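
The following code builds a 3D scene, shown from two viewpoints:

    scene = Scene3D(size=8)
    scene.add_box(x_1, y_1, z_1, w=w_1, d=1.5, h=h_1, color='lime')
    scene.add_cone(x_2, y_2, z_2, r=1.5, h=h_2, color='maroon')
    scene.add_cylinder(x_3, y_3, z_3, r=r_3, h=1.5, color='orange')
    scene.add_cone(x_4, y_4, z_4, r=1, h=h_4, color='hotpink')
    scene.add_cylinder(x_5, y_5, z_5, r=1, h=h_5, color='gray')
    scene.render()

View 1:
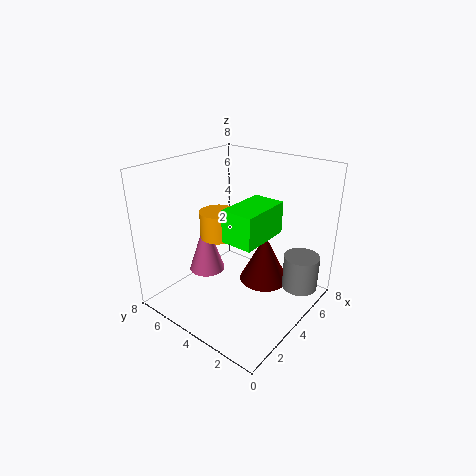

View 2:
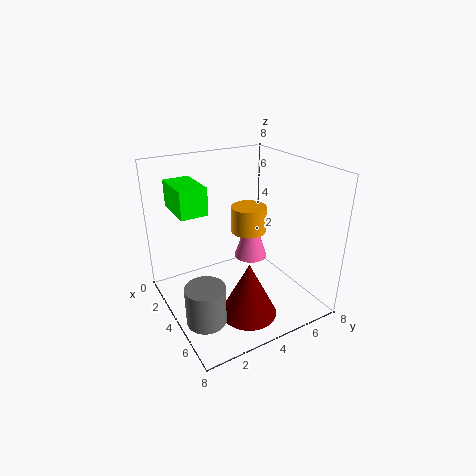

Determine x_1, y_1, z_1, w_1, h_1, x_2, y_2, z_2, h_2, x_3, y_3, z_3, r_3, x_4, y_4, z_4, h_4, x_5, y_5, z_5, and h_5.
x_1 = 1, y_1 = 1, z_1 = 5.5, w_1 = 2.5, h_1 = 1.5, x_2 = 6, y_2 = 3.5, z_2 = 0.5, h_2 = 3, x_3 = 3.5, y_3 = 5, z_3 = 4, r_3 = 1, x_4 = 3, y_4 = 5.5, z_4 = 2, h_4 = 3, x_5 = 6, y_5 = 1, z_5 = 1, h_5 = 2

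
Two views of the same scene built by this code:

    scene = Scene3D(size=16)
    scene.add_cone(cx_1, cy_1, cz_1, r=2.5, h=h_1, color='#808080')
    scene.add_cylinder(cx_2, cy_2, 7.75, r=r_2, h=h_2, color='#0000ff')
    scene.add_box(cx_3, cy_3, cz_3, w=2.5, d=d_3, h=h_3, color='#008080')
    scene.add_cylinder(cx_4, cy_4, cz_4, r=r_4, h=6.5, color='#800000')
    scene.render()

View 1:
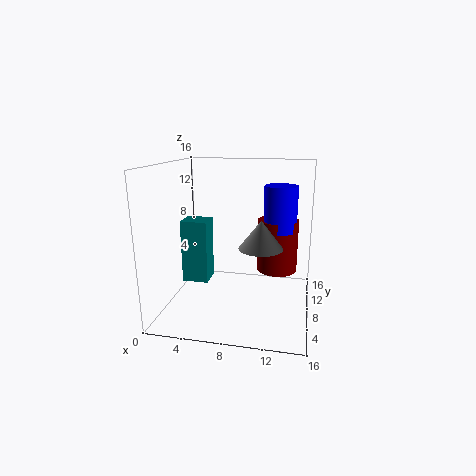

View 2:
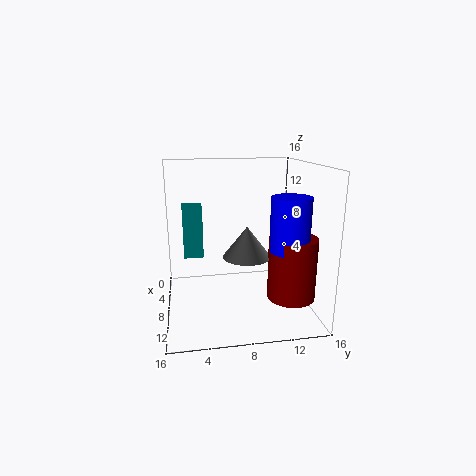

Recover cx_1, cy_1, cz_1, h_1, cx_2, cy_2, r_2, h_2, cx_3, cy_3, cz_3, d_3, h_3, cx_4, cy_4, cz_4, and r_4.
cx_1 = 10.5, cy_1 = 8.5, cz_1 = 6.75, h_1 = 3.25, cx_2 = 12.25, cy_2 = 12.5, r_2 = 2, h_2 = 5.5, cx_3 = 3.75, cy_3 = 2, cz_3 = 5.25, d_3 = 2.25, h_3 = 6, cx_4 = 12, cy_4 = 13, cz_4 = 2.5, r_4 = 2.5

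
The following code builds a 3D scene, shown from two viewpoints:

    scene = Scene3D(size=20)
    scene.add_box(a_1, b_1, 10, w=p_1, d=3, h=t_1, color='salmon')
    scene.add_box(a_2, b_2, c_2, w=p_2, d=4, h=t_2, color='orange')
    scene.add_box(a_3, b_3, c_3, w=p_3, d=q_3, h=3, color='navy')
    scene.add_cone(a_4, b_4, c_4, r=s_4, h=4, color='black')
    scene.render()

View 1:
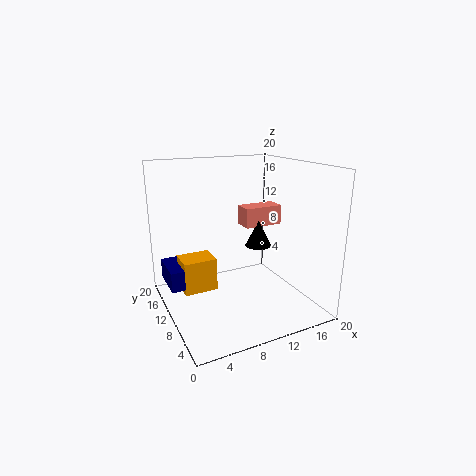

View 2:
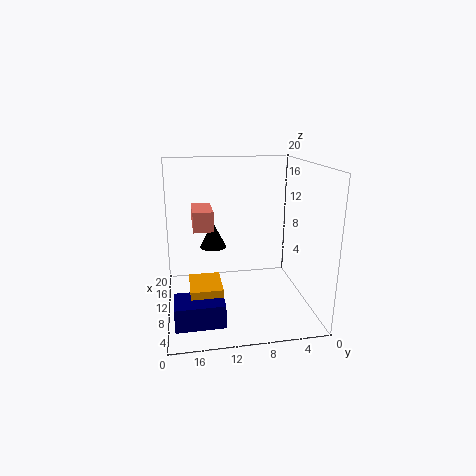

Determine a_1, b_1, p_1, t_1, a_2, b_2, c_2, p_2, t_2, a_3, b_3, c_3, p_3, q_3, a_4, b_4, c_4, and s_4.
a_1 = 13
b_1 = 13
p_1 = 6
t_1 = 3
a_2 = 3
b_2 = 13
c_2 = 1
p_2 = 5
t_2 = 5
a_3 = 1
b_3 = 13
c_3 = 2
p_3 = 4
q_3 = 6
a_4 = 15
b_4 = 13
c_4 = 7
s_4 = 2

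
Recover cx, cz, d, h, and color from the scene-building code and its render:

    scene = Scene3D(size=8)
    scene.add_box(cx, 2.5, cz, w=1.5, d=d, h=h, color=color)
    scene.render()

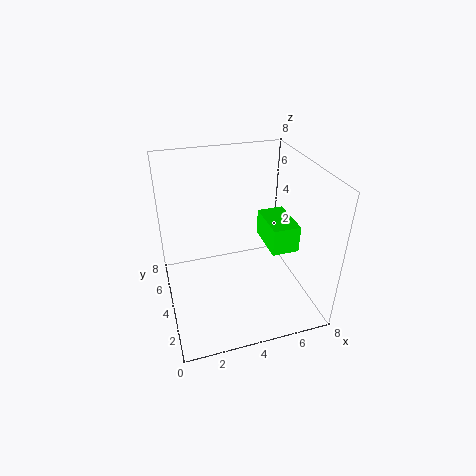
cx = 5.5, cz = 3.5, d = 2.5, h = 1.5, color = 'lime'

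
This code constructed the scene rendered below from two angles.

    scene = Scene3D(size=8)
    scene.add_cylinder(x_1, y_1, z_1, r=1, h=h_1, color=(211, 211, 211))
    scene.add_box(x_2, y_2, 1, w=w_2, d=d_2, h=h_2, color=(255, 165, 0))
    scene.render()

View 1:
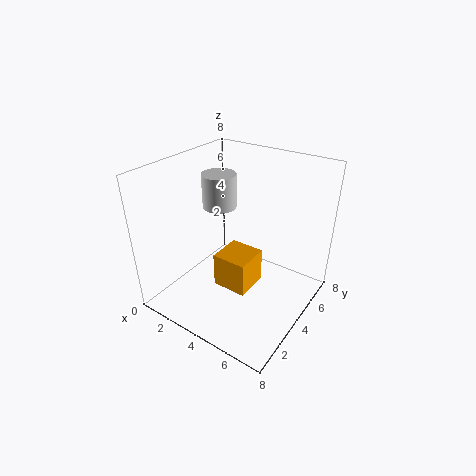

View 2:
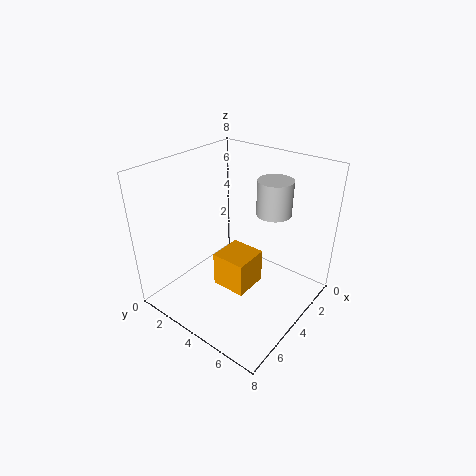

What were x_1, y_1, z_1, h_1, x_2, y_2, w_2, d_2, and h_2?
x_1 = 2; y_1 = 5; z_1 = 5; h_1 = 2; x_2 = 3; y_2 = 3; w_2 = 2; d_2 = 2; h_2 = 2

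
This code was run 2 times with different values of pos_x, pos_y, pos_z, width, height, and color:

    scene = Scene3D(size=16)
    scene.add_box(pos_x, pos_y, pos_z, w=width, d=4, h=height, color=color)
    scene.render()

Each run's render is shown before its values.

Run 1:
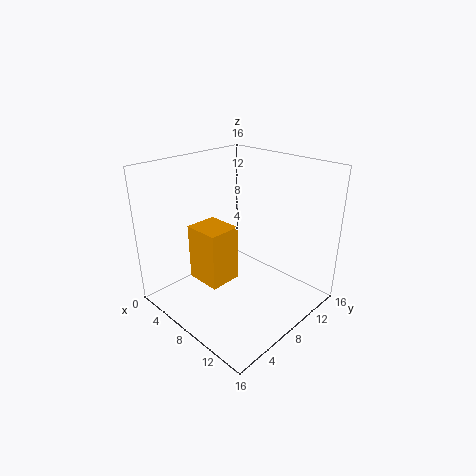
pos_x = 1.5
pos_y = 6
pos_z = 1
width = 4.5
height = 7
color = 'orange'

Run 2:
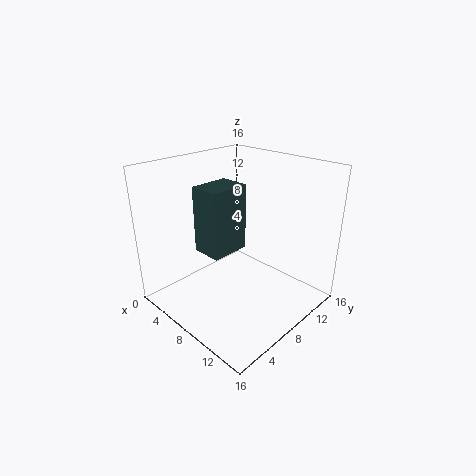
pos_x = 7.5
pos_y = 2.5
pos_z = 8.5
width = 3
height = 6.5
color = 'darkslategray'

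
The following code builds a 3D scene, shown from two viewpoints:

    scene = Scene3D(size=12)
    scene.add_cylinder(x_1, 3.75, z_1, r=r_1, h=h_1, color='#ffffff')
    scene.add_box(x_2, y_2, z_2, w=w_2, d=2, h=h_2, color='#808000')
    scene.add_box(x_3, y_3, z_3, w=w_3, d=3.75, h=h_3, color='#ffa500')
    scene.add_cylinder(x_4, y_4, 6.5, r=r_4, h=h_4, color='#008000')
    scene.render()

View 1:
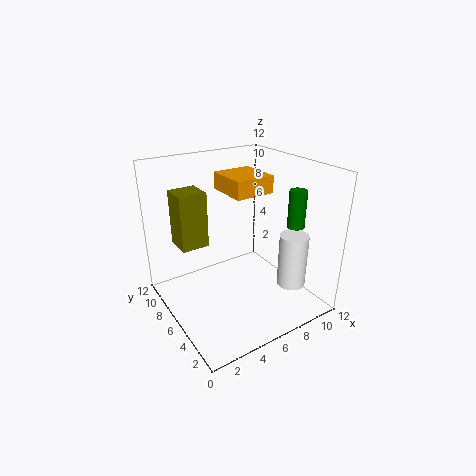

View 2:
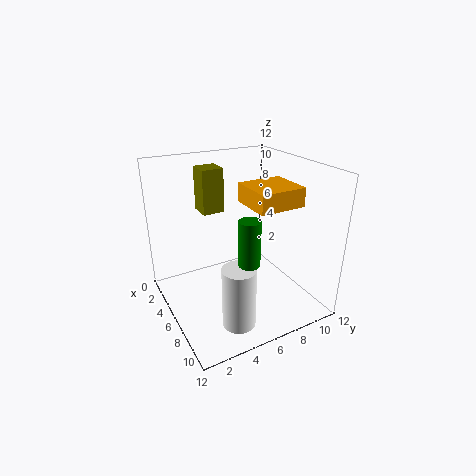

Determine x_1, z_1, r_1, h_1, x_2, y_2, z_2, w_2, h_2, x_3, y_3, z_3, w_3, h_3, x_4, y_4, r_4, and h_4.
x_1 = 10.25; z_1 = 1.25; r_1 = 1.25; h_1 = 4.75; x_2 = 0.5; y_2 = 4.5; z_2 = 7; w_2 = 2; h_2 = 4; x_3 = 6; y_3 = 6; z_3 = 9.25; w_3 = 3.5; h_3 = 1.5; x_4 = 10.75; y_4 = 4.25; r_4 = 0.75; h_4 = 3.25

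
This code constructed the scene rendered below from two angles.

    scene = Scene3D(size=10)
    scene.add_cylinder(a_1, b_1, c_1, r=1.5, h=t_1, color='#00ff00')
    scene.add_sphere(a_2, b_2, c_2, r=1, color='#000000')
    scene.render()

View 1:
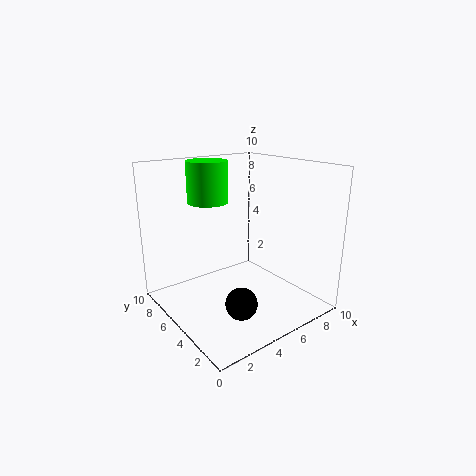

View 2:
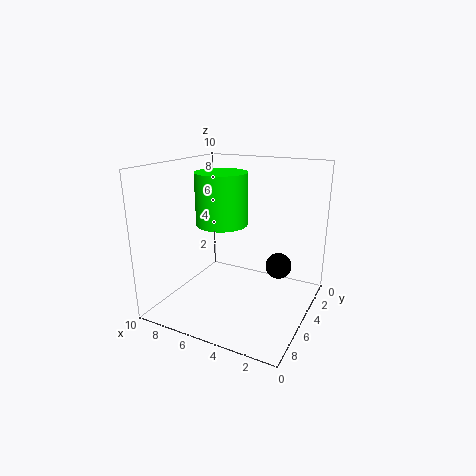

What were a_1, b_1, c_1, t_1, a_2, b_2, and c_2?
a_1 = 4.5; b_1 = 8; c_1 = 7; t_1 = 3; a_2 = 3; b_2 = 2; c_2 = 2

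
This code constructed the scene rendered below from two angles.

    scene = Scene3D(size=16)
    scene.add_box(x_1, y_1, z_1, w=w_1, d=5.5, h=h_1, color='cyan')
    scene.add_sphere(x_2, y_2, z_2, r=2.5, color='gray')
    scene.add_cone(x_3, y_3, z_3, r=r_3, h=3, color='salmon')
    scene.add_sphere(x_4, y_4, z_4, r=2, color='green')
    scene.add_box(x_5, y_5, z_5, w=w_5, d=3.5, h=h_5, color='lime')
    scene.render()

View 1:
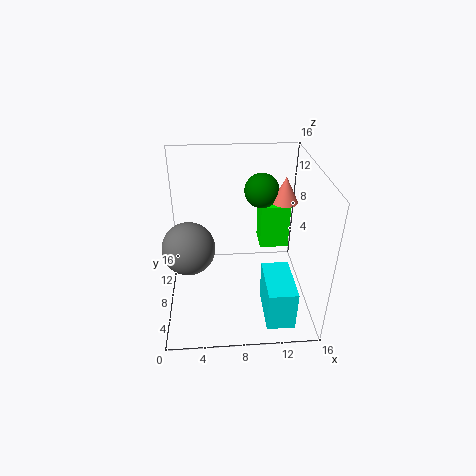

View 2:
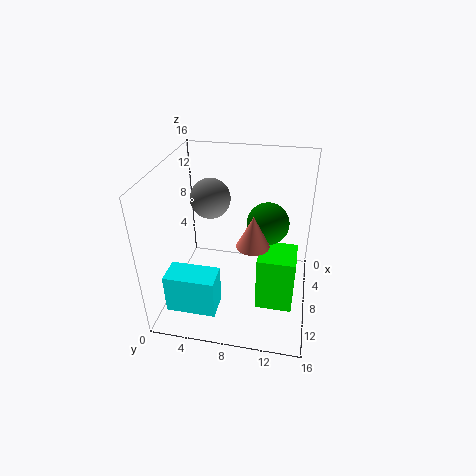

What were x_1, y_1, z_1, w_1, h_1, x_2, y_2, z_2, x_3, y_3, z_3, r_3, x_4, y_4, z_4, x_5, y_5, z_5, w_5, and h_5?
x_1 = 10.5; y_1 = 1; z_1 = 1; w_1 = 3; h_1 = 4.5; x_2 = 3; y_2 = 3.5; z_2 = 10; x_3 = 13.5; y_3 = 10.5; z_3 = 11; r_3 = 1.5; x_4 = 11; y_4 = 11.5; z_4 = 12; x_5 = 11; y_5 = 11; z_5 = 4.5; w_5 = 3.5; h_5 = 5.5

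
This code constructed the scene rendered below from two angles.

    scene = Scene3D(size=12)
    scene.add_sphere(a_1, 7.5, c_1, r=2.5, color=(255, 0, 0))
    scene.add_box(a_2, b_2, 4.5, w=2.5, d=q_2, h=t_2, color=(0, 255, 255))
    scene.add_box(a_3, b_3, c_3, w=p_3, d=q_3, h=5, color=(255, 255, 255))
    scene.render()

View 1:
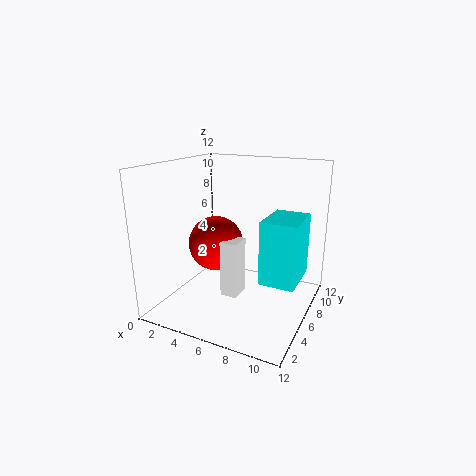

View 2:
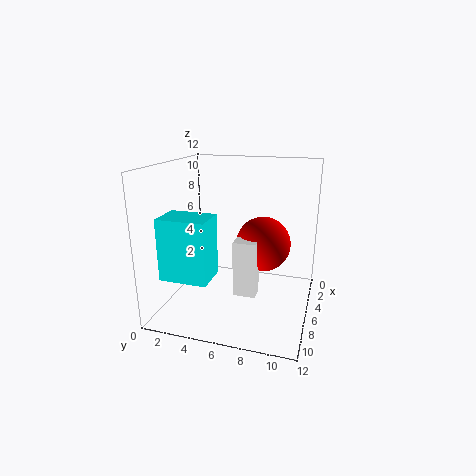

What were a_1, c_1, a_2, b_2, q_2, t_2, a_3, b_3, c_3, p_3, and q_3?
a_1 = 3, c_1 = 4.5, a_2 = 9.5, b_2 = 2, q_2 = 3.5, t_2 = 4.5, a_3 = 4.5, b_3 = 5.5, c_3 = 0.5, p_3 = 1.5, q_3 = 2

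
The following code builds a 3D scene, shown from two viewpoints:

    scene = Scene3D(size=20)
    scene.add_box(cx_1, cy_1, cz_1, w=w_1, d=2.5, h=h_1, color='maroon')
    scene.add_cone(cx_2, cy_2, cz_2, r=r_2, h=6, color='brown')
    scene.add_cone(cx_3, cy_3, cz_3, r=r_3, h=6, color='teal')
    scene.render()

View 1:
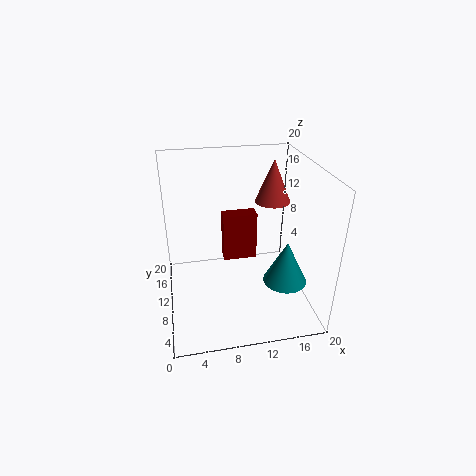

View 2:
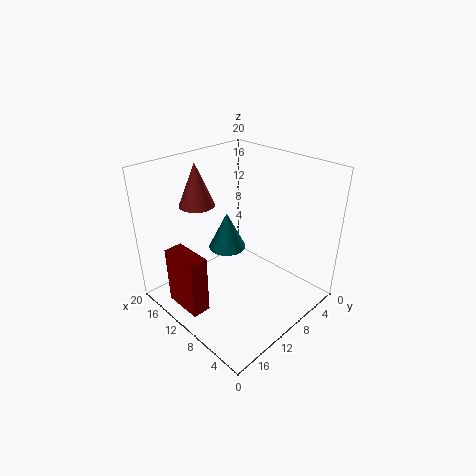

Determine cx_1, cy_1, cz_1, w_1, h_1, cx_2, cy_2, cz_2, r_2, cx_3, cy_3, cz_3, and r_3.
cx_1 = 9, cy_1 = 16.5, cz_1 = 2, w_1 = 5.5, h_1 = 8, cx_2 = 15.5, cy_2 = 12.5, cz_2 = 14, r_2 = 2.5, cx_3 = 16, cy_3 = 6.5, cz_3 = 4.5, r_3 = 3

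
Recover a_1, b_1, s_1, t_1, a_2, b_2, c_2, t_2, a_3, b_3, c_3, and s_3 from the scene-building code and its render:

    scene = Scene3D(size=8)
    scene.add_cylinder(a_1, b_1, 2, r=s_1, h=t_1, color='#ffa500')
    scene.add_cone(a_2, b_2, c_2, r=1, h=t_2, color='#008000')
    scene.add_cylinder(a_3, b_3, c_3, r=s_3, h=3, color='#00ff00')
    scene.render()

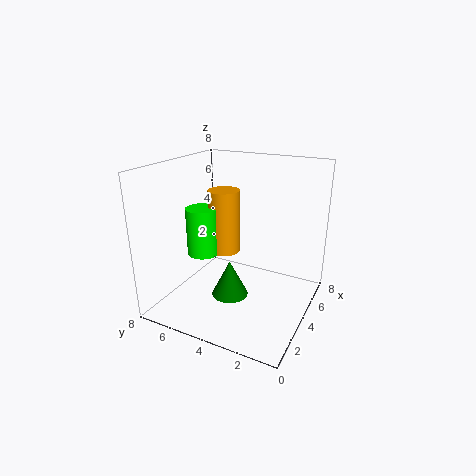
a_1 = 6, b_1 = 6, s_1 = 1, t_1 = 4, a_2 = 3, b_2 = 4, c_2 = 1, t_2 = 2, a_3 = 5, b_3 = 7, c_3 = 2, s_3 = 1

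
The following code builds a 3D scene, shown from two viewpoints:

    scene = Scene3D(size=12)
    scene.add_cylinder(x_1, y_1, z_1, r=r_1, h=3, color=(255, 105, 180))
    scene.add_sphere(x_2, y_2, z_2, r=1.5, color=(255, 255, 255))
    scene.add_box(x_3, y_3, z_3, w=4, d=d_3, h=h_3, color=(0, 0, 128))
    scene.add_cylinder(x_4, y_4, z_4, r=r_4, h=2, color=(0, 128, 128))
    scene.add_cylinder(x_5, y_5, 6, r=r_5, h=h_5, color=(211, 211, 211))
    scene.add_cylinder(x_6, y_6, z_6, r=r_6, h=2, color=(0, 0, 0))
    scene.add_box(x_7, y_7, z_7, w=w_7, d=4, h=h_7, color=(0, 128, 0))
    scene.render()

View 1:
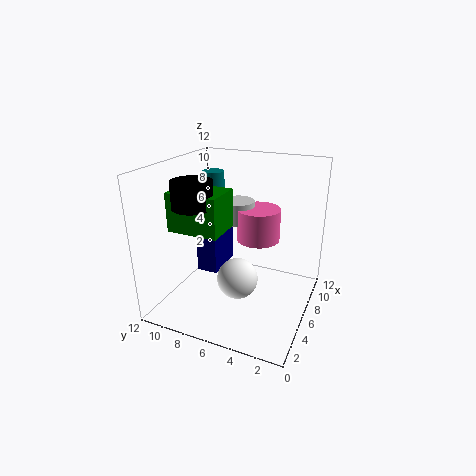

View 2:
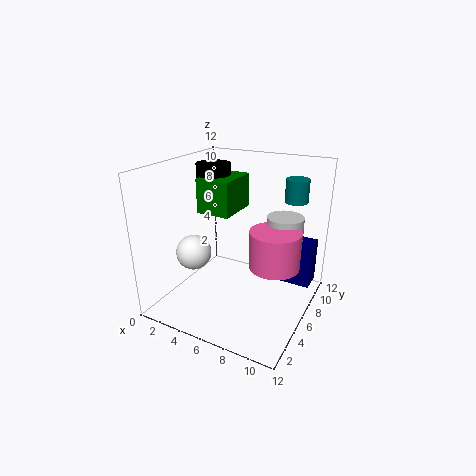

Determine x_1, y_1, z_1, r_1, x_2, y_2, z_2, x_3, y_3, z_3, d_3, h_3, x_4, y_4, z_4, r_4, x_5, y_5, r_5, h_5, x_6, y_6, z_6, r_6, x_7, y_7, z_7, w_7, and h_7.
x_1 = 9.5
y_1 = 5.5
z_1 = 4.5
r_1 = 2
x_2 = 2.5
y_2 = 4.5
z_2 = 4.5
x_3 = 7.5
y_3 = 9
z_3 = 1
d_3 = 2
h_3 = 4
x_4 = 9.5
y_4 = 10
z_4 = 8.5
r_4 = 1
x_5 = 9.5
y_5 = 7.5
r_5 = 1.5
h_5 = 2
x_6 = 2.5
y_6 = 8
z_6 = 9.5
r_6 = 1.5
x_7 = 2
y_7 = 6
z_7 = 7.5
w_7 = 3
h_7 = 3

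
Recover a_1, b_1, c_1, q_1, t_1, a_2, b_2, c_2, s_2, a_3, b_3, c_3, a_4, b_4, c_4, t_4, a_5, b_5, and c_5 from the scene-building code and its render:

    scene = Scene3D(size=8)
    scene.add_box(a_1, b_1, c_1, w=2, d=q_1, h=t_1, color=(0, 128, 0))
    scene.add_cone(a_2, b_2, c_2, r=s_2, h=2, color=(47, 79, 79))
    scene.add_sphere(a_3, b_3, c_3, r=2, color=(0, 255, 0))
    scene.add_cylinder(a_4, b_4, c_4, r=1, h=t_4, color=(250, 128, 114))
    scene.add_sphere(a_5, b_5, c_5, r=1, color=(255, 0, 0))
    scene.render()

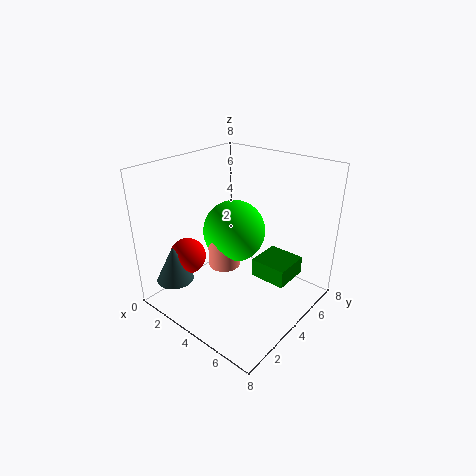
a_1 = 5, b_1 = 4, c_1 = 2, q_1 = 2, t_1 = 1, a_2 = 2, b_2 = 1, c_2 = 2, s_2 = 1, a_3 = 2, b_3 = 6, c_3 = 3, a_4 = 2, b_4 = 5, c_4 = 1, t_4 = 2, a_5 = 2, b_5 = 2, c_5 = 3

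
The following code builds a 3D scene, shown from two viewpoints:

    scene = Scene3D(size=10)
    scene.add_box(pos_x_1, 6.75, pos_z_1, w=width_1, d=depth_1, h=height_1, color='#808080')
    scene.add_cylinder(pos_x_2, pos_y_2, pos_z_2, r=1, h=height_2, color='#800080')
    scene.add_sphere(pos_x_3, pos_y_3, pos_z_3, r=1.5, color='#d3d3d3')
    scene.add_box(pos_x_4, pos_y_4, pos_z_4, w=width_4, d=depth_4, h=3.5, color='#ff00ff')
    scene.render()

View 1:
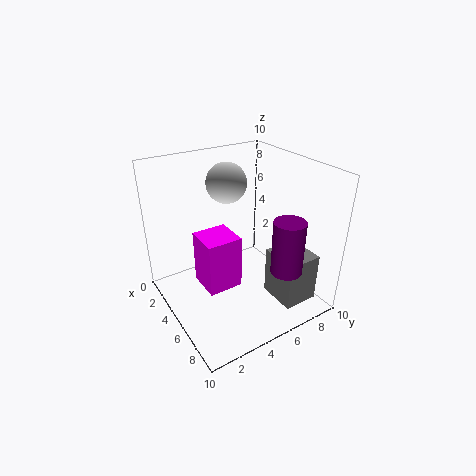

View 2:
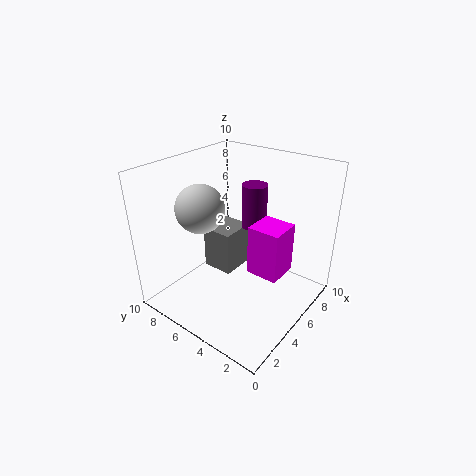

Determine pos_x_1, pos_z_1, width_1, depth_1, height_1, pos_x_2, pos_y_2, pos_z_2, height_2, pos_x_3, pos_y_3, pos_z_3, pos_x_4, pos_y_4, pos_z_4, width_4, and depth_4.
pos_x_1 = 6, pos_z_1 = 0.5, width_1 = 2.75, depth_1 = 2.5, height_1 = 3.5, pos_x_2 = 8.75, pos_y_2 = 6.25, pos_z_2 = 4, height_2 = 3.5, pos_x_3 = 2.25, pos_y_3 = 5.75, pos_z_3 = 8, pos_x_4 = 4.75, pos_y_4 = 1.75, pos_z_4 = 2.75, width_4 = 2.25, depth_4 = 2.25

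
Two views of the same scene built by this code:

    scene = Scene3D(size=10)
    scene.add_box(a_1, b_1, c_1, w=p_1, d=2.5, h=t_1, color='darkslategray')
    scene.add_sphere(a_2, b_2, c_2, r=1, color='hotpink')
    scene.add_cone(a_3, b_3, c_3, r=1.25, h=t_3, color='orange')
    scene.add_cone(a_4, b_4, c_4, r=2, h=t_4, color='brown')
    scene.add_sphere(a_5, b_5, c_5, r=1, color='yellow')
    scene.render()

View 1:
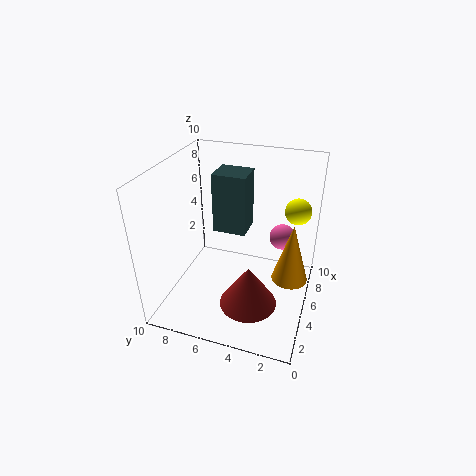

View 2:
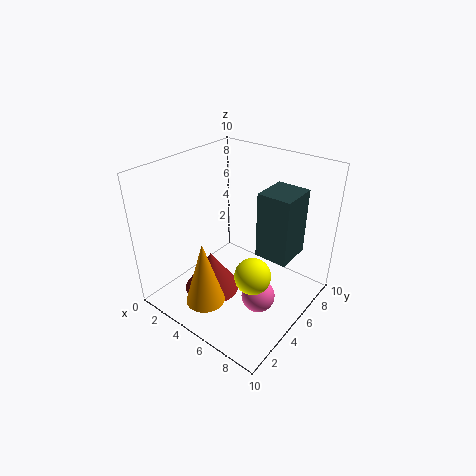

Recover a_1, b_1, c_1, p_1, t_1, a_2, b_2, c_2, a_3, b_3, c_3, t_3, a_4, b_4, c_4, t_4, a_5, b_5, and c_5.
a_1 = 6.5
b_1 = 5
c_1 = 4.25
p_1 = 2.25
t_1 = 4.5
a_2 = 8.5
b_2 = 2.5
c_2 = 3.5
a_3 = 5.25
b_3 = 1.25
c_3 = 2.25
t_3 = 4.25
a_4 = 3.5
b_4 = 3.75
c_4 = 0.75
t_4 = 3
a_5 = 8.75
b_5 = 1.5
c_5 = 5.75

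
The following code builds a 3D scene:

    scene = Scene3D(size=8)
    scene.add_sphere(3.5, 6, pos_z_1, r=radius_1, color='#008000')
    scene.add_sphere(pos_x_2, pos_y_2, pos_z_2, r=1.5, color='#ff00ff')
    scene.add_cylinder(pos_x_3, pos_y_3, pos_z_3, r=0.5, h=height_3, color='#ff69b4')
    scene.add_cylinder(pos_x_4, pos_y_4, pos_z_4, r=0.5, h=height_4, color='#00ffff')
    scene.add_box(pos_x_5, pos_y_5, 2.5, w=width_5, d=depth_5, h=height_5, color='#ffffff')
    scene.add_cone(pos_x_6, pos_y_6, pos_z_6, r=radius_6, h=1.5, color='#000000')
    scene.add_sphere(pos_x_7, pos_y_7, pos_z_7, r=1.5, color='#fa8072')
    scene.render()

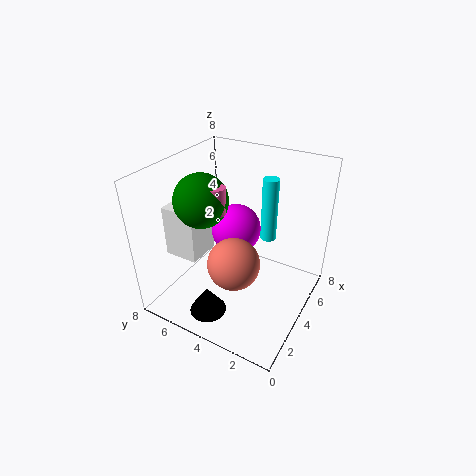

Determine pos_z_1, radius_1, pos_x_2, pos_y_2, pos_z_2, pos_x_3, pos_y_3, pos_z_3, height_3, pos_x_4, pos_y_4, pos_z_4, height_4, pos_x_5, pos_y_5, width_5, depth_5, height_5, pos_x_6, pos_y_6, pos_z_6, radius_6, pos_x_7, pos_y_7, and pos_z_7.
pos_z_1 = 6
radius_1 = 1.5
pos_x_2 = 5.5
pos_y_2 = 5
pos_z_2 = 3.5
pos_x_3 = 3.5
pos_y_3 = 5
pos_z_3 = 5.5
height_3 = 1.5
pos_x_4 = 7
pos_y_4 = 3.5
pos_z_4 = 2.5
height_4 = 4
pos_x_5 = 2.5
pos_y_5 = 6
width_5 = 2
depth_5 = 2
height_5 = 3
pos_x_6 = 1.5
pos_y_6 = 4.5
pos_z_6 = 0.5
radius_6 = 1
pos_x_7 = 3.5
pos_y_7 = 4
pos_z_7 = 2.5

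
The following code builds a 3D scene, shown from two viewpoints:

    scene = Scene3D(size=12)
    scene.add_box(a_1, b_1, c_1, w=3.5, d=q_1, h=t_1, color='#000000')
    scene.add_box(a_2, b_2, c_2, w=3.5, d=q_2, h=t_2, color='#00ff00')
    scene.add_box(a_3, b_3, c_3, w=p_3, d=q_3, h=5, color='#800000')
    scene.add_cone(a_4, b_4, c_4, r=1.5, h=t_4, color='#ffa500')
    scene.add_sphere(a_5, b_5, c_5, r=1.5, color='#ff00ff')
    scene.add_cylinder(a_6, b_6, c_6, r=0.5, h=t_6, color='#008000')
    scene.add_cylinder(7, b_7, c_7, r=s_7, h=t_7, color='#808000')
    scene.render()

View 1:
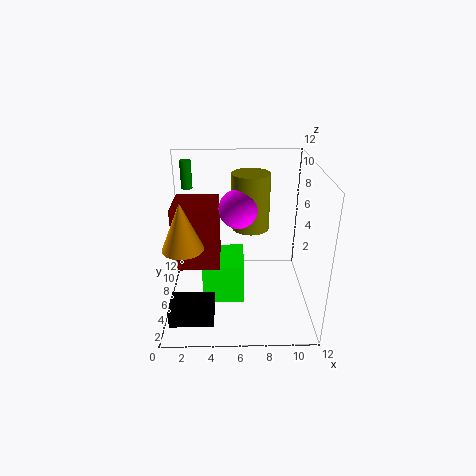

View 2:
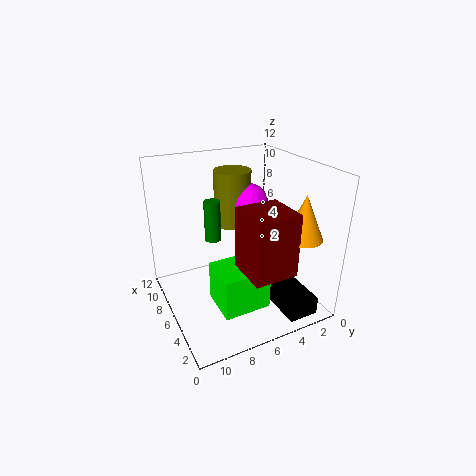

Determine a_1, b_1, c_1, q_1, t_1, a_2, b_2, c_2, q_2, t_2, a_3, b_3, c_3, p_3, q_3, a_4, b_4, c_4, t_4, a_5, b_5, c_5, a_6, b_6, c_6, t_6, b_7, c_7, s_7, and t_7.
a_1 = 0.5; b_1 = 1.5; c_1 = 0.5; q_1 = 2.5; t_1 = 1.5; a_2 = 3; b_2 = 4.5; c_2 = 0.5; q_2 = 4; t_2 = 3.5; a_3 = 1; b_3 = 3.5; c_3 = 4.5; p_3 = 3.5; q_3 = 3.5; a_4 = 2; b_4 = 2.5; c_4 = 7; t_4 = 3.5; a_5 = 6; b_5 = 5; c_5 = 9; a_6 = 1.5; b_6 = 10; c_6 = 9; t_6 = 2.5; b_7 = 6; c_7 = 7; s_7 = 1.5; t_7 = 4.5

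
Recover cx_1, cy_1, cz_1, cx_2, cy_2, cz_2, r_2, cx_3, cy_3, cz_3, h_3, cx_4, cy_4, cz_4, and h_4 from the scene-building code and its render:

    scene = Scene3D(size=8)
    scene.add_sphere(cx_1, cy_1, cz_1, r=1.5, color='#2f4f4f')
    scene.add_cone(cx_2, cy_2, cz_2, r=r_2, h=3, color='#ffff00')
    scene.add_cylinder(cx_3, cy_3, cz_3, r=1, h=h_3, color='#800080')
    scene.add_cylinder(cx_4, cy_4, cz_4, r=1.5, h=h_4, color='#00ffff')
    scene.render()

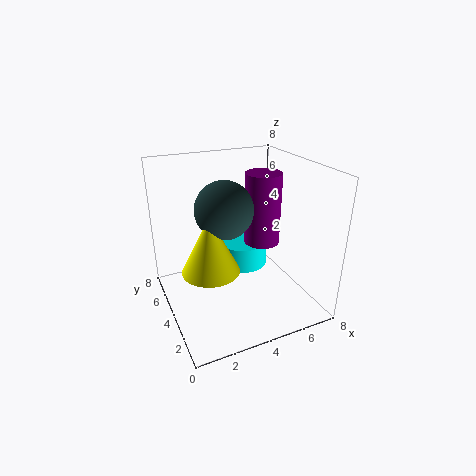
cx_1 = 3; cy_1 = 3.5; cz_1 = 6; cx_2 = 2; cy_2 = 3; cz_2 = 3; r_2 = 1.5; cx_3 = 5.5; cy_3 = 4; cz_3 = 3.5; h_3 = 4; cx_4 = 5; cy_4 = 5.5; cz_4 = 1.5; h_4 = 1.5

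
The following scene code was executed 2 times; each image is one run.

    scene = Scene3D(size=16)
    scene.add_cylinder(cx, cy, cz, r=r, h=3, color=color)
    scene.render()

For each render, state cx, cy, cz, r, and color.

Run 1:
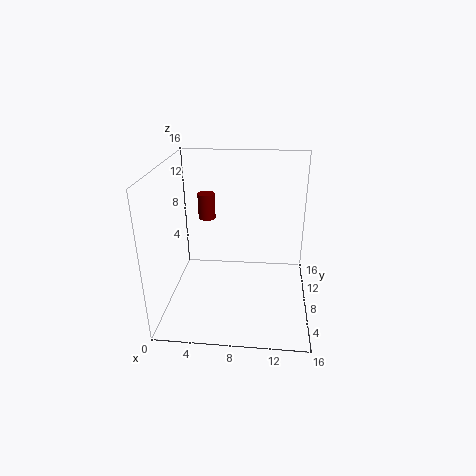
cx = 4; cy = 11; cz = 9; r = 1; color = 'maroon'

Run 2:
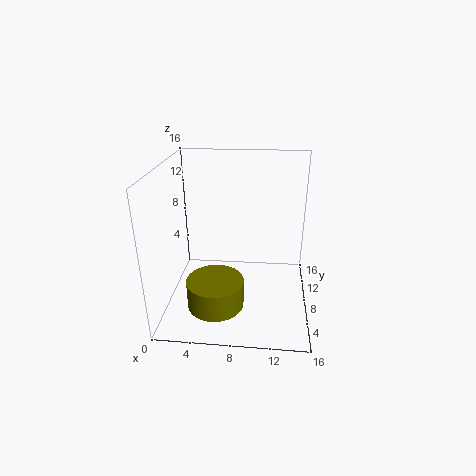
cx = 6; cy = 4; cz = 2; r = 3; color = 'olive'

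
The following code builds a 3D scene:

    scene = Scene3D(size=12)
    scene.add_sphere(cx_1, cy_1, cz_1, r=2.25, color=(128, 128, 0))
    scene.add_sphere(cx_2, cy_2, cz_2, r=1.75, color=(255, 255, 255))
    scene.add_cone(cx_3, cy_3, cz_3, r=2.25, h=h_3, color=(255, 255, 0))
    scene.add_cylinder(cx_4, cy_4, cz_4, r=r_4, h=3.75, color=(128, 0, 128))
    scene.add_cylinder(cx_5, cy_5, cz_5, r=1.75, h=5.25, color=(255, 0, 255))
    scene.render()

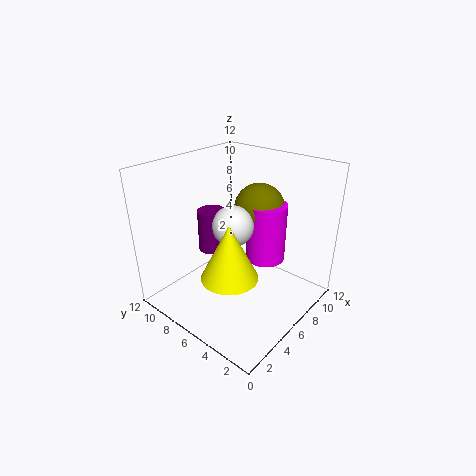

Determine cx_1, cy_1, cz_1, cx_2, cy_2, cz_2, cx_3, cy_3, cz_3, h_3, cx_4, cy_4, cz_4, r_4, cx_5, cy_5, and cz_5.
cx_1 = 9.25
cy_1 = 6.25
cz_1 = 7.5
cx_2 = 6.25
cy_2 = 6.75
cz_2 = 6.75
cx_3 = 3.5
cy_3 = 4.75
cz_3 = 4
h_3 = 4.5
cx_4 = 6.25
cy_4 = 9.25
cz_4 = 3.75
r_4 = 1.25
cx_5 = 9
cy_5 = 5.25
cz_5 = 3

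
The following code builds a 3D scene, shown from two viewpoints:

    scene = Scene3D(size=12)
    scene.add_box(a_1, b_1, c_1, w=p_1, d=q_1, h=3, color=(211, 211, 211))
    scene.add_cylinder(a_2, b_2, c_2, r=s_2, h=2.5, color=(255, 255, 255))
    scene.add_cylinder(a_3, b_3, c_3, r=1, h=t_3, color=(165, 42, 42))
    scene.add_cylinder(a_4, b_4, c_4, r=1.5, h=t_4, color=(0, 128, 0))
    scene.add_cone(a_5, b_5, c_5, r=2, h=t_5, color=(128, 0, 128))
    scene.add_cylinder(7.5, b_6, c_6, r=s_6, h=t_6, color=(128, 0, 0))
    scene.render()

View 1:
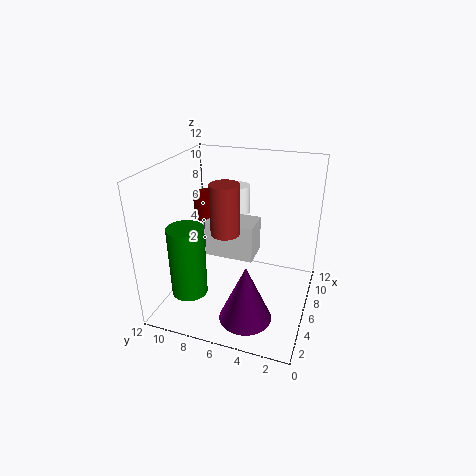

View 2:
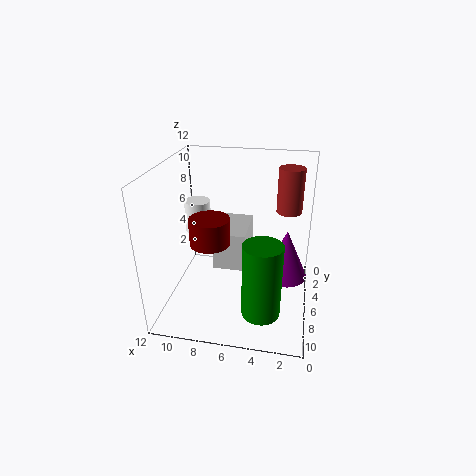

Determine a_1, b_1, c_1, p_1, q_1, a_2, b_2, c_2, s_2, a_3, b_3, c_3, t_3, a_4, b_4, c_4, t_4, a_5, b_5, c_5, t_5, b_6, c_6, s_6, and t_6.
a_1 = 5; b_1 = 4.5; c_1 = 4.5; p_1 = 2.5; q_1 = 4; a_2 = 9; b_2 = 7; c_2 = 7; s_2 = 1; a_3 = 2; b_3 = 5.5; c_3 = 8.5; t_3 = 3.5; a_4 = 3.5; b_4 = 9.5; c_4 = 1.5; t_4 = 6; a_5 = 2; b_5 = 4; c_5 = 1.5; t_5 = 4.5; b_6 = 9; c_6 = 7; s_6 = 1.5; t_6 = 2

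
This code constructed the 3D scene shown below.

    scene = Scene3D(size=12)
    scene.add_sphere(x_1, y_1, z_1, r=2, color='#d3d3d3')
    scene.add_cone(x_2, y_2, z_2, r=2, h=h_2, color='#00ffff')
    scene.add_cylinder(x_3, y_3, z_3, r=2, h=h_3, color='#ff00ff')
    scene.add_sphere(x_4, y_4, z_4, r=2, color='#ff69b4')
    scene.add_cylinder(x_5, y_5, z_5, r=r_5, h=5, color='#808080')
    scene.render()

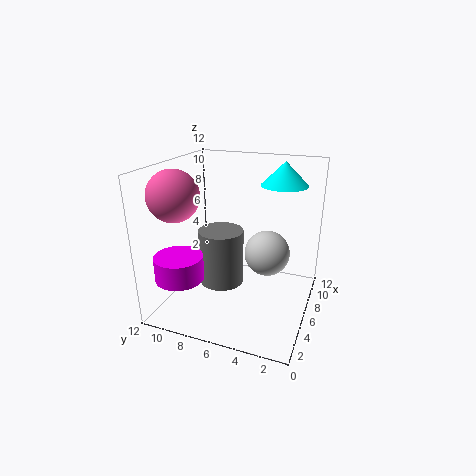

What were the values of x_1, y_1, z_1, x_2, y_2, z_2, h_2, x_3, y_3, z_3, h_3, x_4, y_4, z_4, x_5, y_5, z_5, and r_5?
x_1 = 8; y_1 = 4; z_1 = 4; x_2 = 9; y_2 = 3; z_2 = 10; h_2 = 2; x_3 = 3; y_3 = 10; z_3 = 3; h_3 = 2; x_4 = 3; y_4 = 10; z_4 = 10; x_5 = 7; y_5 = 8; z_5 = 1; r_5 = 2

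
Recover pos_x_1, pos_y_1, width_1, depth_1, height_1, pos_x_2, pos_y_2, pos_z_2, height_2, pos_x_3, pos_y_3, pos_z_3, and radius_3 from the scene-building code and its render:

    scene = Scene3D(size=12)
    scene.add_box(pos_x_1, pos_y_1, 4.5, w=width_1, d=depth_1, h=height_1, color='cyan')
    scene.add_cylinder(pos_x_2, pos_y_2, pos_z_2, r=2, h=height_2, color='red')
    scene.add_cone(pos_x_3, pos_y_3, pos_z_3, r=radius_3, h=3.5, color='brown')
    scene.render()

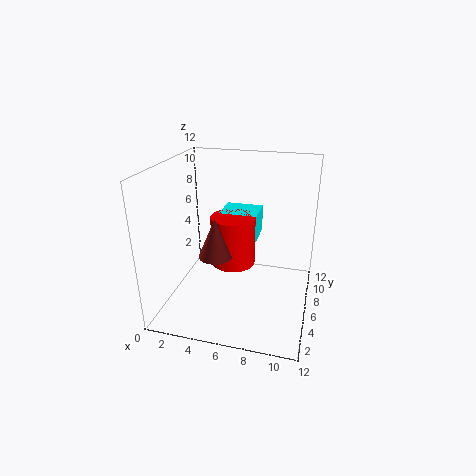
pos_x_1 = 3.5; pos_y_1 = 8.5; width_1 = 3.5; depth_1 = 3; height_1 = 2.5; pos_x_2 = 5; pos_y_2 = 8; pos_z_2 = 2.5; height_2 = 4.5; pos_x_3 = 4; pos_y_3 = 6; pos_z_3 = 4; radius_3 = 1.5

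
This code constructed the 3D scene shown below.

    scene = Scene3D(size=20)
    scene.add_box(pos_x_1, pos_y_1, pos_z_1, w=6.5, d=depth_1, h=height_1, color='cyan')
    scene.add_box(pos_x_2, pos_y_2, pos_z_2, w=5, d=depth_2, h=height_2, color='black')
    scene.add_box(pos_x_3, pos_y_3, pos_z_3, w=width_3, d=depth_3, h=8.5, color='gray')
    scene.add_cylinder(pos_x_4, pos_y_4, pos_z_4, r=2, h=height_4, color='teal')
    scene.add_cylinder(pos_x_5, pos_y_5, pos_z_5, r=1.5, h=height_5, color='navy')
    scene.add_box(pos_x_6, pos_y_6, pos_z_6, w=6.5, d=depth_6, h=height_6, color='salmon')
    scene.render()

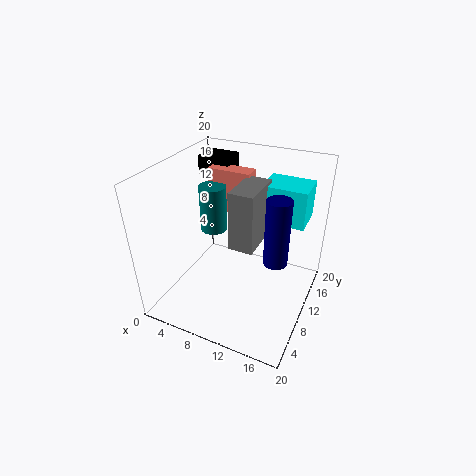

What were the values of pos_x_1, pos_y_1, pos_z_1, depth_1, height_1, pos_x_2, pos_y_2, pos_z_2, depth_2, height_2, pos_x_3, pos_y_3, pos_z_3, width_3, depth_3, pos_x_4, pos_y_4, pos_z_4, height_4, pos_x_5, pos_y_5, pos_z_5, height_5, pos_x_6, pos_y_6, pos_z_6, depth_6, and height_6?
pos_x_1 = 11.5; pos_y_1 = 14; pos_z_1 = 11; depth_1 = 5; height_1 = 5.5; pos_x_2 = 0.5; pos_y_2 = 16; pos_z_2 = 15.5; depth_2 = 4; height_2 = 3; pos_x_3 = 9; pos_y_3 = 9; pos_z_3 = 8.5; width_3 = 3.5; depth_3 = 6.5; pos_x_4 = 4.5; pos_y_4 = 13; pos_z_4 = 8.5; height_4 = 7; pos_x_5 = 16.5; pos_y_5 = 7; pos_z_5 = 10; height_5 = 8.5; pos_x_6 = 3; pos_y_6 = 14.5; pos_z_6 = 11; depth_6 = 2.5; height_6 = 6.5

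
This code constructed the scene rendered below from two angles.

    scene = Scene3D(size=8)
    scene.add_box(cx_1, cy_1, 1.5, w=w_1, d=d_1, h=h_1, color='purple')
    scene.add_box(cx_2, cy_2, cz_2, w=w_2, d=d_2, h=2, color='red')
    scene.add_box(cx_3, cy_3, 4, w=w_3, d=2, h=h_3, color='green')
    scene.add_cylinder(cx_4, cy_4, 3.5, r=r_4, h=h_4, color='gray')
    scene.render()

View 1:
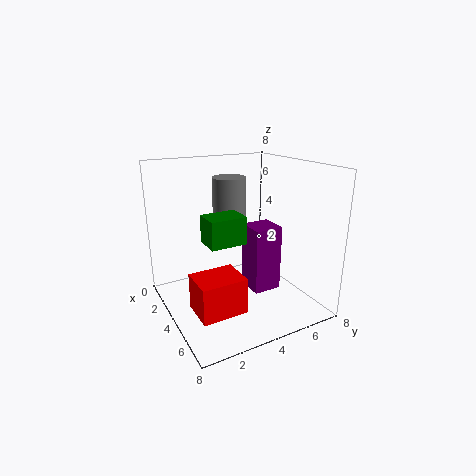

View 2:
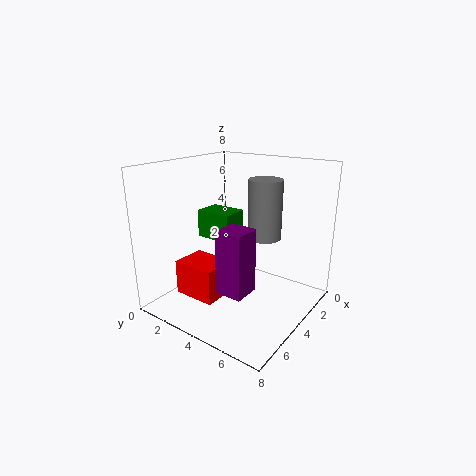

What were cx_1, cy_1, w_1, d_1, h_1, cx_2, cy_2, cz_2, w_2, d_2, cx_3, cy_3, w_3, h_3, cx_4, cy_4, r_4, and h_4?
cx_1 = 4.5, cy_1 = 4, w_1 = 1.5, d_1 = 1.5, h_1 = 3.5, cx_2 = 4, cy_2 = 1, cz_2 = 0.5, w_2 = 2, d_2 = 2.5, cx_3 = 3.5, cy_3 = 2, w_3 = 1.5, h_3 = 1.5, cx_4 = 2, cy_4 = 4.5, r_4 = 1, h_4 = 3.5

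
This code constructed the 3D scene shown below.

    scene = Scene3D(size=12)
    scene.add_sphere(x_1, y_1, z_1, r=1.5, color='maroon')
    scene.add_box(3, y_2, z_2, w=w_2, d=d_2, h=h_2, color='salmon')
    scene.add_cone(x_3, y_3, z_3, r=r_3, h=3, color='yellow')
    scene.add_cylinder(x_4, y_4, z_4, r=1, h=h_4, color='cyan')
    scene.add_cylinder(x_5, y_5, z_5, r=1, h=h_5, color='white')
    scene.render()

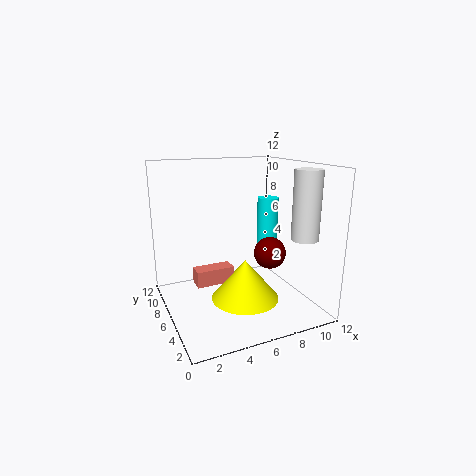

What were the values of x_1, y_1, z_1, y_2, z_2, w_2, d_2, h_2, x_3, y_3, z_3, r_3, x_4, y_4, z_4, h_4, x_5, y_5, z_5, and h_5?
x_1 = 10
y_1 = 7.5
z_1 = 3.5
y_2 = 8
z_2 = 1
w_2 = 3.5
d_2 = 1.5
h_2 = 1.5
x_3 = 5
y_3 = 2.5
z_3 = 2.5
r_3 = 2.5
x_4 = 10.5
y_4 = 9
z_4 = 3
h_4 = 5.5
x_5 = 9
y_5 = 1
z_5 = 7
h_5 = 5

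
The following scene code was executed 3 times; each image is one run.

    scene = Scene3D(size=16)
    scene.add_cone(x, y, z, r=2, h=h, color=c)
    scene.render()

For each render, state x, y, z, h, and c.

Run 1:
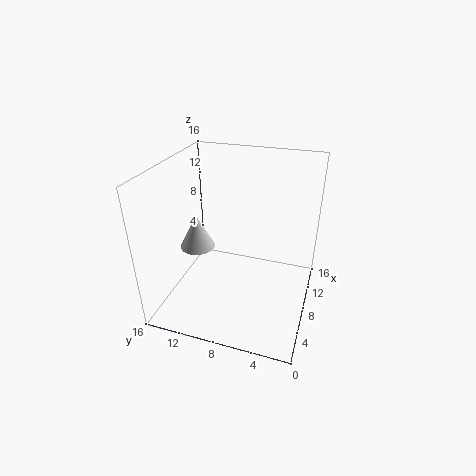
x = 8
y = 13
z = 6
h = 4
c = 'lightgray'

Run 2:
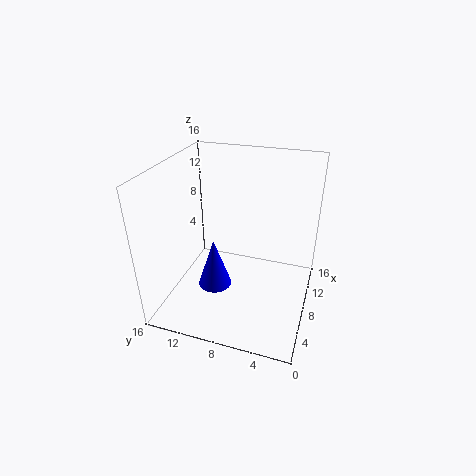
x = 8
y = 11
z = 1
h = 6
c = 'blue'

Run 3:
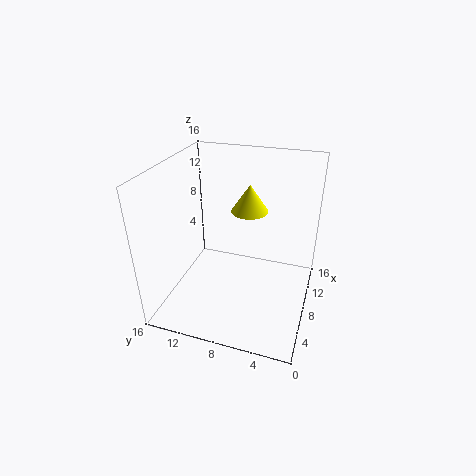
x = 9
y = 7
z = 11
h = 3
c = 'yellow'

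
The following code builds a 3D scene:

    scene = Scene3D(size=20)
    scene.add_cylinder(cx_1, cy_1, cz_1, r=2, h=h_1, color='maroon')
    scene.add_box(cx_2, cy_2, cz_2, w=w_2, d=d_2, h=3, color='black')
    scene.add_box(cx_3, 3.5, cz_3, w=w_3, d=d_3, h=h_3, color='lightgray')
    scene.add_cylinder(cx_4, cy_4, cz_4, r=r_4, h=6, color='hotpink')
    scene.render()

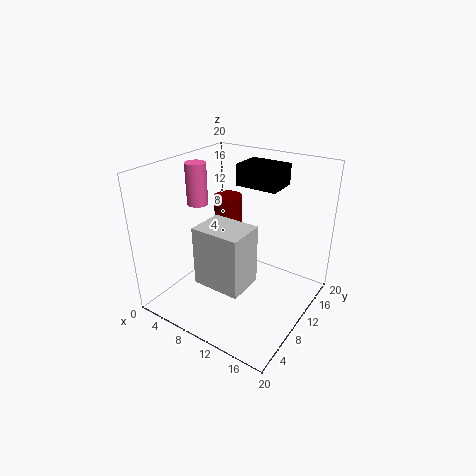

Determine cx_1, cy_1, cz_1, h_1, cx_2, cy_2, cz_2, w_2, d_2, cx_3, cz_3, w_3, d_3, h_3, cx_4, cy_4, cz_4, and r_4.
cx_1 = 7; cy_1 = 12; cz_1 = 8.5; h_1 = 6.5; cx_2 = 8; cy_2 = 12.5; cz_2 = 16.5; w_2 = 6; d_2 = 4.5; cx_3 = 7.5; cz_3 = 5.5; w_3 = 6.5; d_3 = 5; h_3 = 8; cx_4 = 3; cy_4 = 10; cz_4 = 13.5; r_4 = 1.5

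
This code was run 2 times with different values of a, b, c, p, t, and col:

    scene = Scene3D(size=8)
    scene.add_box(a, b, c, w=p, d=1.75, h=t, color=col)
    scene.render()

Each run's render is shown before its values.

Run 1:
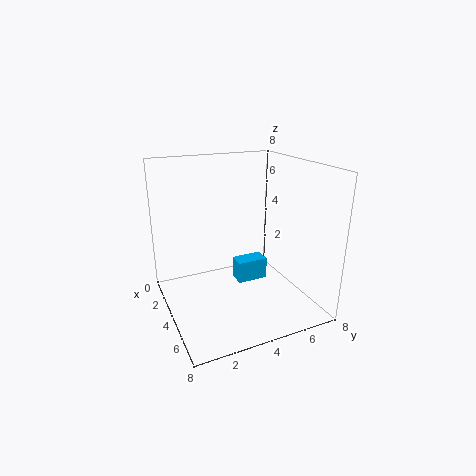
a = 3.25, b = 4, c = 1.25, p = 1, t = 1.25, col = 'deepskyblue'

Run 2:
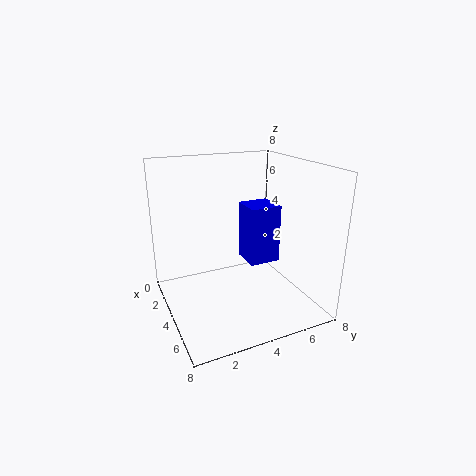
a = 3, b = 4.5, c = 2.5, p = 1.75, t = 3.25, col = 'blue'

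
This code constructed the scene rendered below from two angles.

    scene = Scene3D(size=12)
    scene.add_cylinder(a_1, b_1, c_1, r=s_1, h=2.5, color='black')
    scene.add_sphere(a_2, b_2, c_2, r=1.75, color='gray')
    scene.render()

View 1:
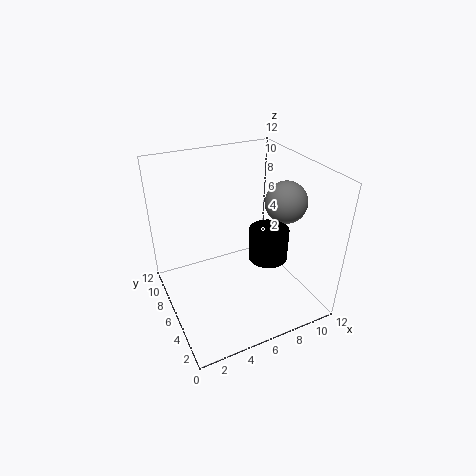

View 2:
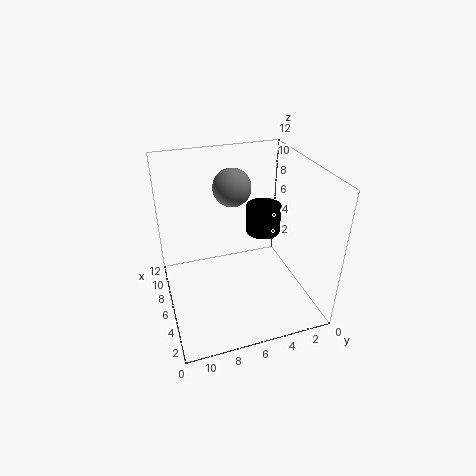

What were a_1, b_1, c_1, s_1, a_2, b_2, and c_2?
a_1 = 7.25; b_1 = 3.25; c_1 = 5.5; s_1 = 1.5; a_2 = 10; b_2 = 5.25; c_2 = 8.75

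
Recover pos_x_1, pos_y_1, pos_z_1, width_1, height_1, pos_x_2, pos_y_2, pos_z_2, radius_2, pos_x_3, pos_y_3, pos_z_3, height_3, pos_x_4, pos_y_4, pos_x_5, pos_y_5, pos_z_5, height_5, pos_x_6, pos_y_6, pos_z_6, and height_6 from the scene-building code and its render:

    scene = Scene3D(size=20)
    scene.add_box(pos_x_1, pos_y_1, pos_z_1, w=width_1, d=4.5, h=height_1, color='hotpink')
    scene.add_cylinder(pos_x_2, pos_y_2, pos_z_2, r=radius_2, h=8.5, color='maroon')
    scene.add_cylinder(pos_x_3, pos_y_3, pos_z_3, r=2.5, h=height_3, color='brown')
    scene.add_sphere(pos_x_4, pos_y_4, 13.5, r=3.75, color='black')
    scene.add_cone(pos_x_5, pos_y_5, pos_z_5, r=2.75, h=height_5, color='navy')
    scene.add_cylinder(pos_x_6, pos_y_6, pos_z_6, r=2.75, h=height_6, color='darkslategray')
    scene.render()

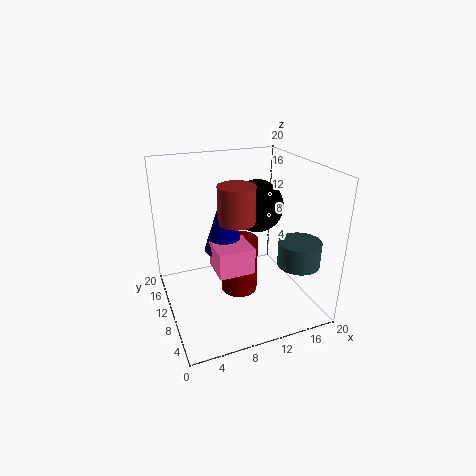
pos_x_1 = 5.75, pos_y_1 = 5.25, pos_z_1 = 7, width_1 = 4.75, height_1 = 3.5, pos_x_2 = 11, pos_y_2 = 12, pos_z_2 = 0.25, radius_2 = 2.75, pos_x_3 = 9.5, pos_y_3 = 9.25, pos_z_3 = 12.75, height_3 = 5, pos_x_4 = 13.75, pos_y_4 = 12, pos_x_5 = 8, pos_y_5 = 10, pos_z_5 = 8.75, height_5 = 8.5, pos_x_6 = 16, pos_y_6 = 3.75, pos_z_6 = 8, height_6 = 3.25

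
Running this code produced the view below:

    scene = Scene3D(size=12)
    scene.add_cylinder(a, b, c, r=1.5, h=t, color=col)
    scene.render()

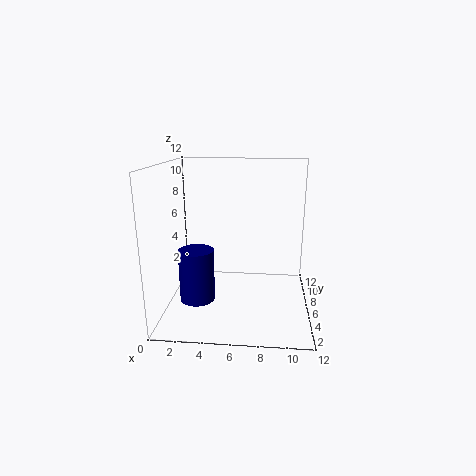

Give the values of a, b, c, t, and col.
a = 2.5; b = 5.5; c = 0.5; t = 4.5; col = 'navy'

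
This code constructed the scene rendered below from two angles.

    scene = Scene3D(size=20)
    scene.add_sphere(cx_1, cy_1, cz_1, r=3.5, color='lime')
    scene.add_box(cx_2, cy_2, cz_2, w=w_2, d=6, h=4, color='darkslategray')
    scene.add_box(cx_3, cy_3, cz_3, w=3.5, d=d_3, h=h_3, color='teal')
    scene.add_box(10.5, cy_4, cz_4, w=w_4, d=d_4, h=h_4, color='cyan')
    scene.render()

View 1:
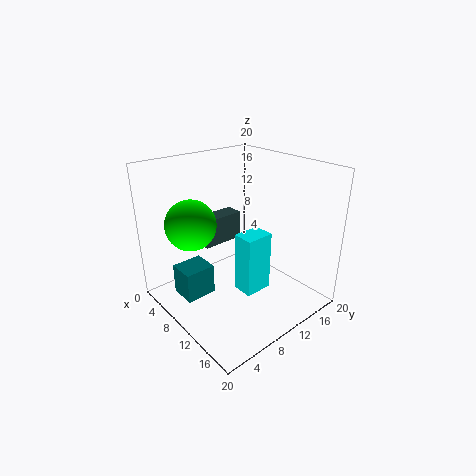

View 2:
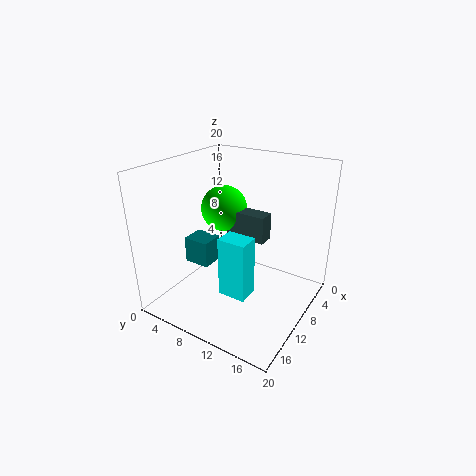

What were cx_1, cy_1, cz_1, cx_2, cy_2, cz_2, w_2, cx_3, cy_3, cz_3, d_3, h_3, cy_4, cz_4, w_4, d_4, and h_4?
cx_1 = 6, cy_1 = 5, cz_1 = 12, cx_2 = 5, cy_2 = 6.5, cz_2 = 8.5, w_2 = 2.5, cx_3 = 7.5, cy_3 = 1, cz_3 = 4, d_3 = 4, h_3 = 4, cy_4 = 9, cz_4 = 2.5, w_4 = 3, d_4 = 4, h_4 = 8.5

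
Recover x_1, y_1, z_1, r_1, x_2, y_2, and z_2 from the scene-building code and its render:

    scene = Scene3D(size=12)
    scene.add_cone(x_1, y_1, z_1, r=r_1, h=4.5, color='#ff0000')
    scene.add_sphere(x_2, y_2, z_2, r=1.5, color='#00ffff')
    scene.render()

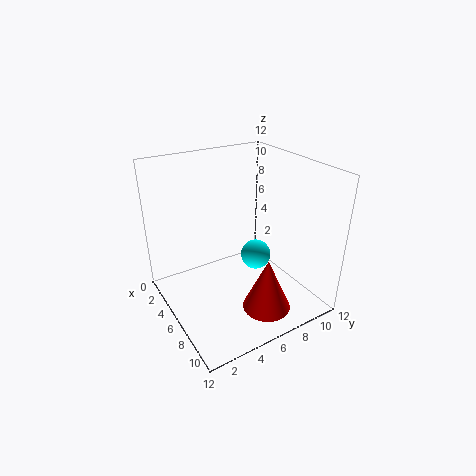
x_1 = 9; y_1 = 7; z_1 = 0.5; r_1 = 2; x_2 = 3; y_2 = 10; z_2 = 1.5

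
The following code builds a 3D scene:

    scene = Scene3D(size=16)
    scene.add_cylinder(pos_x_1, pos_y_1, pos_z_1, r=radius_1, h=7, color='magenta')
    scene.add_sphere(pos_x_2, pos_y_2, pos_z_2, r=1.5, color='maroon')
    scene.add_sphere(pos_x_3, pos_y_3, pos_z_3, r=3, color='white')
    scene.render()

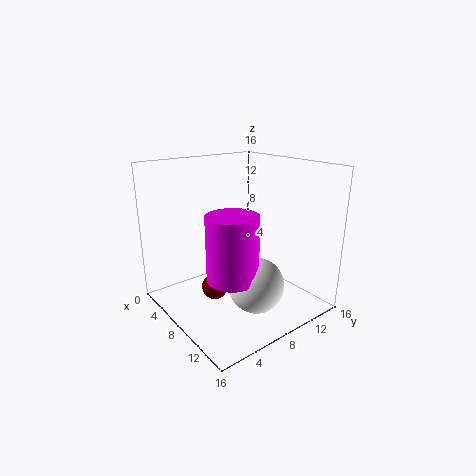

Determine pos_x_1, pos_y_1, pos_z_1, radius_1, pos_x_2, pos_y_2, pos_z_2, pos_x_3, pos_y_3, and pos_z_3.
pos_x_1 = 10, pos_y_1 = 5.75, pos_z_1 = 4.5, radius_1 = 2.75, pos_x_2 = 6.5, pos_y_2 = 5.75, pos_z_2 = 2, pos_x_3 = 11.25, pos_y_3 = 8, pos_z_3 = 3.5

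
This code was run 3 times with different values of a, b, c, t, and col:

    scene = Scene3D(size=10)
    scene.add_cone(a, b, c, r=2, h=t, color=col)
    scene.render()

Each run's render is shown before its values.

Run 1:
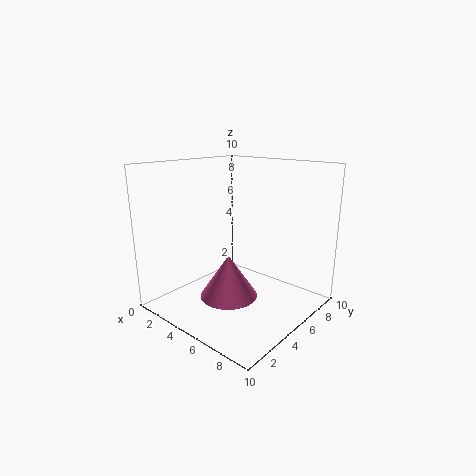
a = 5, b = 4, c = 1, t = 3, col = 'hotpink'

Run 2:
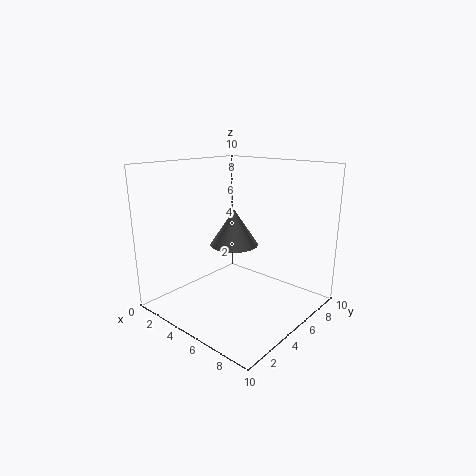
a = 2, b = 8, c = 3, t = 3, col = 'gray'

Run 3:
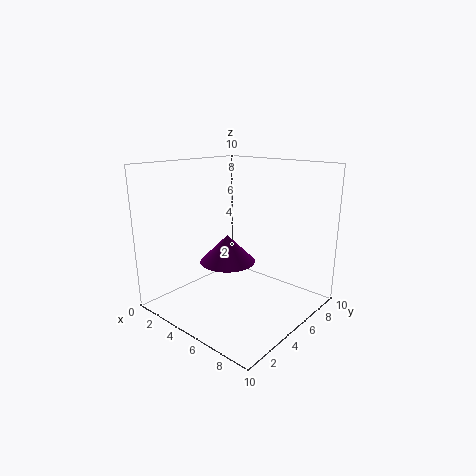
a = 4, b = 5, c = 3, t = 2, col = 'purple'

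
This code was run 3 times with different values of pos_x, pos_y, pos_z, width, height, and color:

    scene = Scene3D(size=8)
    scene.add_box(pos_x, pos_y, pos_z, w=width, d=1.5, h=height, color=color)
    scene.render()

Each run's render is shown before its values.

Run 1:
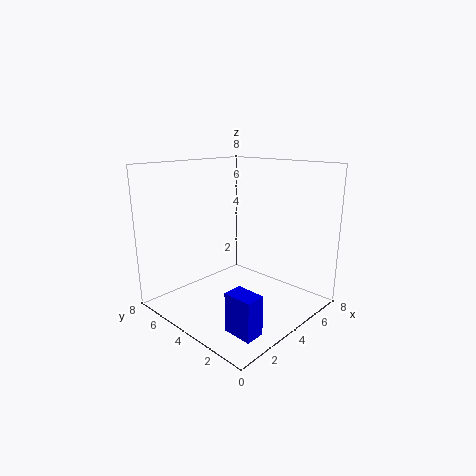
pos_x = 1; pos_y = 0.5; pos_z = 0.5; width = 1; height = 2; color = 'blue'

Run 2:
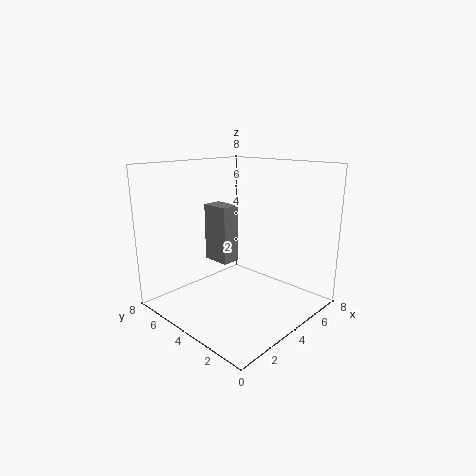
pos_x = 2.5; pos_y = 3.5; pos_z = 3; width = 1; height = 3; color = 'gray'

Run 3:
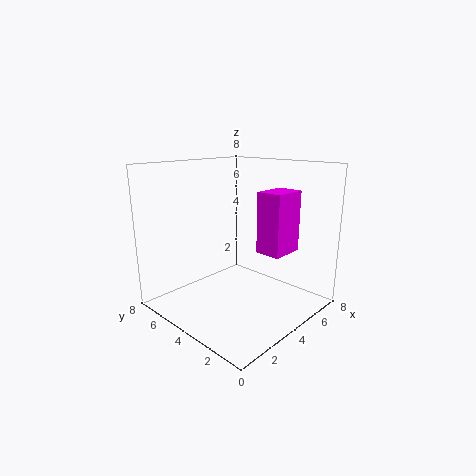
pos_x = 5; pos_y = 2; pos_z = 3; width = 2; height = 3.5; color = 'magenta'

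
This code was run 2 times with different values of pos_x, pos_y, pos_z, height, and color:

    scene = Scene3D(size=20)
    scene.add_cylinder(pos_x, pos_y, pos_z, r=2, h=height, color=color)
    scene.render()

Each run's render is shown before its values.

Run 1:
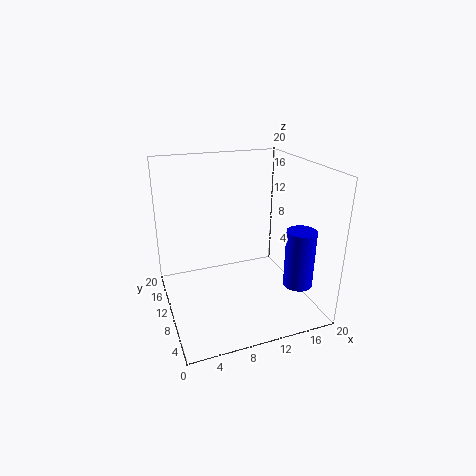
pos_x = 17; pos_y = 5; pos_z = 4; height = 8; color = 'blue'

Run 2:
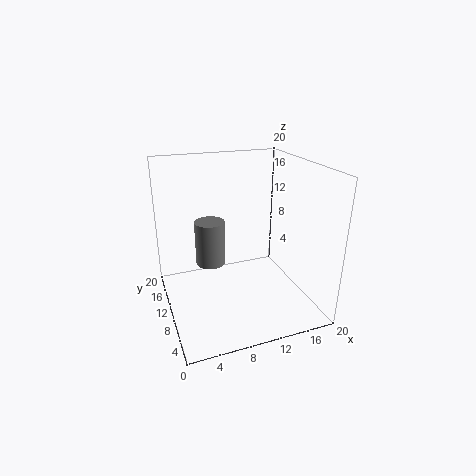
pos_x = 6; pos_y = 10; pos_z = 7; height = 6; color = 'gray'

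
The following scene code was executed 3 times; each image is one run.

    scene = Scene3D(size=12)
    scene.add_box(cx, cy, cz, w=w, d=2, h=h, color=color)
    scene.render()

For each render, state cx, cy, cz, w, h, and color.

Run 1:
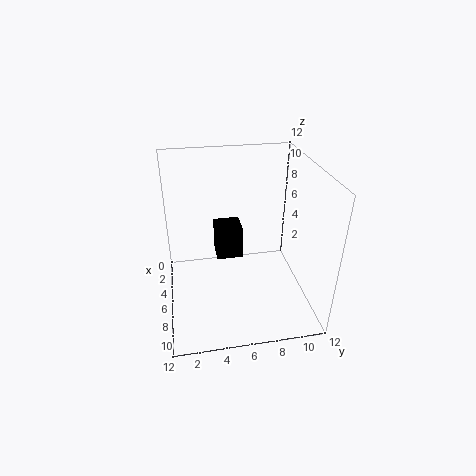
cx = 6; cy = 4; cz = 5.5; w = 2; h = 2.5; color = 'black'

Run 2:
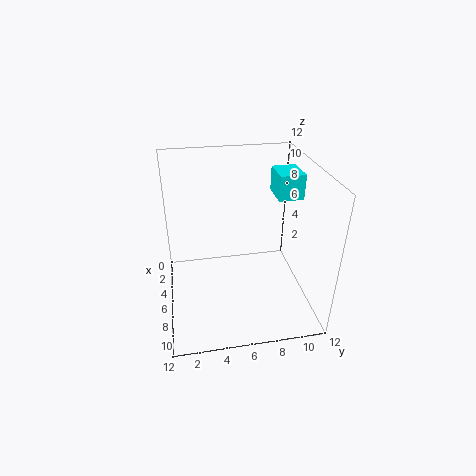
cx = 4.5; cy = 9; cz = 9.5; w = 2.5; h = 2; color = 'cyan'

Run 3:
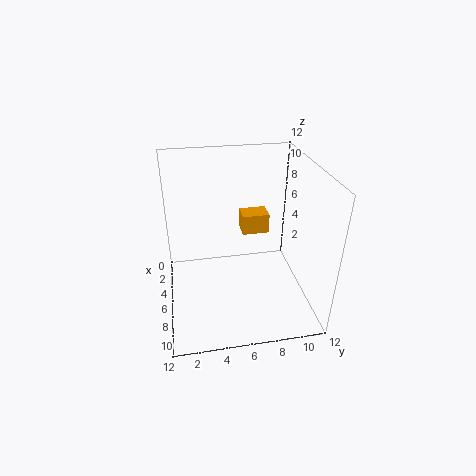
cx = 6.5; cy = 6; cz = 7.5; w = 1.5; h = 1.5; color = 'orange'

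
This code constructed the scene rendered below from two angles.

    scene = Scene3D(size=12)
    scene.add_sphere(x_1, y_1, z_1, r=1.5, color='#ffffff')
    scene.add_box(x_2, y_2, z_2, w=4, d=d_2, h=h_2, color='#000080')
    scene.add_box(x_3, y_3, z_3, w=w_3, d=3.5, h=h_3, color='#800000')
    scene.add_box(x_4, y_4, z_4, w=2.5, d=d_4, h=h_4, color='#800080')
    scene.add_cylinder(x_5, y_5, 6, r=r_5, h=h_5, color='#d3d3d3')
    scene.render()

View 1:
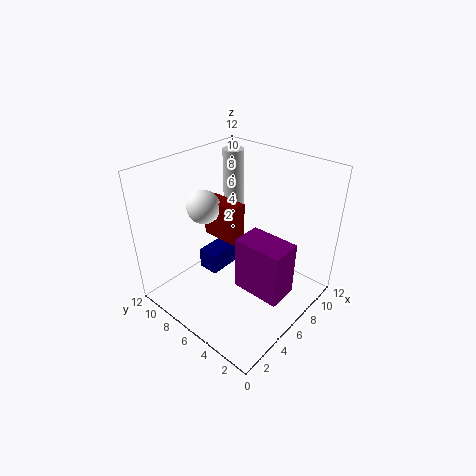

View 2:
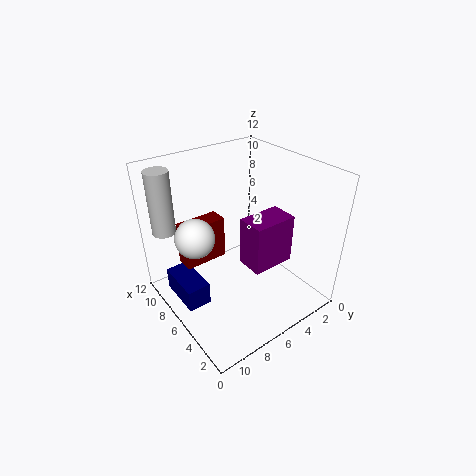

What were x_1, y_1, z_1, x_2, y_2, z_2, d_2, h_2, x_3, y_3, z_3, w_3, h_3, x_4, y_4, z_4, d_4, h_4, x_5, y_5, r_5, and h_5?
x_1 = 6, y_1 = 10, z_1 = 7.5, x_2 = 6, y_2 = 9, z_2 = 0.5, d_2 = 2, h_2 = 2, x_3 = 6.5, y_3 = 7, z_3 = 4.5, w_3 = 1.5, h_3 = 3.5, x_4 = 4.5, y_4 = 1, z_4 = 2.5, d_4 = 4, h_4 = 4.5, x_5 = 10.5, y_5 = 10.5, r_5 = 1, h_5 = 5.5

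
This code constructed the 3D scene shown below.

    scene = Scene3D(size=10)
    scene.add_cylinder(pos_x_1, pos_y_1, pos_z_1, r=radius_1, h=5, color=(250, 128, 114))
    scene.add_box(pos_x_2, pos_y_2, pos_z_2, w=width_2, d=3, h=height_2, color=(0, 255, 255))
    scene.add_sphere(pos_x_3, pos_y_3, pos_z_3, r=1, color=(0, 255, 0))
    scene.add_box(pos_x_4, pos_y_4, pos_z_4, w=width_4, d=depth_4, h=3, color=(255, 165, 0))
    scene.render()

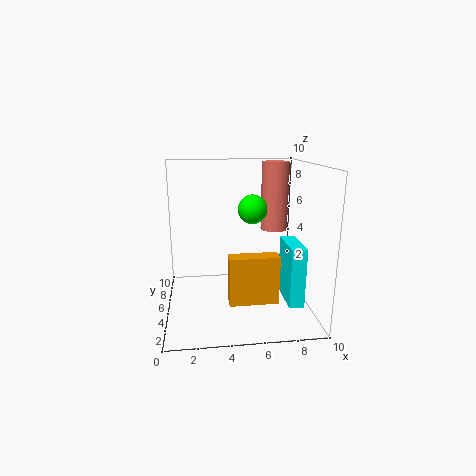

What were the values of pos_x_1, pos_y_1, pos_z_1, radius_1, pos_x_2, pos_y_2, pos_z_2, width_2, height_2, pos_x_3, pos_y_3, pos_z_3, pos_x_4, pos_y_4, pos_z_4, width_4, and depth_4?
pos_x_1 = 8; pos_y_1 = 7; pos_z_1 = 5; radius_1 = 1; pos_x_2 = 8; pos_y_2 = 2; pos_z_2 = 1; width_2 = 1; height_2 = 4; pos_x_3 = 6; pos_y_3 = 5; pos_z_3 = 7; pos_x_4 = 4; pos_y_4 = 1; pos_z_4 = 2; width_4 = 3; depth_4 = 1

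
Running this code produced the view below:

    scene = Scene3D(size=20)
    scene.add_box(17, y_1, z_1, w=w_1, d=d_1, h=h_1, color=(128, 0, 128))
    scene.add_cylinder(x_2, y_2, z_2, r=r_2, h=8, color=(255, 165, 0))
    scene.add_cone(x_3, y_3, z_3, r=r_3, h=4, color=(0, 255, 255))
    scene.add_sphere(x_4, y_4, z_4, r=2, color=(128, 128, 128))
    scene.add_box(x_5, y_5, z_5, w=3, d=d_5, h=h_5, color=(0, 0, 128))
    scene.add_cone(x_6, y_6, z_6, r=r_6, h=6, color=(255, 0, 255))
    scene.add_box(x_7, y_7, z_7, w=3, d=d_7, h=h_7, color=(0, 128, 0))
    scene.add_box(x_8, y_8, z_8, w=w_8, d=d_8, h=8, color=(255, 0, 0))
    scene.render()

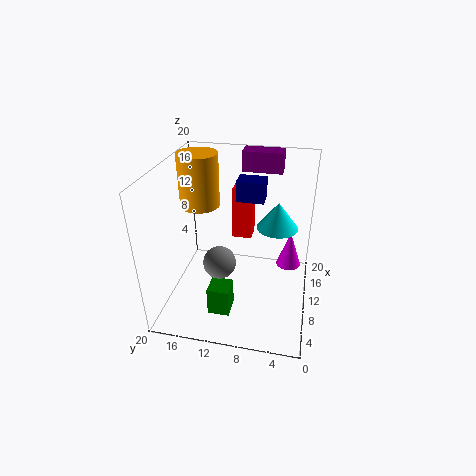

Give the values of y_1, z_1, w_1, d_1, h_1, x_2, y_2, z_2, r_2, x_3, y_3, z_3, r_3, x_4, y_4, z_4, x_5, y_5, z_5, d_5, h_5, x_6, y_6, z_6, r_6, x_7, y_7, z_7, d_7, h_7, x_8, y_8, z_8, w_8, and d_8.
y_1 = 5; z_1 = 17; w_1 = 3; d_1 = 6; h_1 = 3; x_2 = 15; y_2 = 17; z_2 = 12; r_2 = 3; x_3 = 14; y_3 = 5; z_3 = 10; r_3 = 3; x_4 = 4; y_4 = 11; z_4 = 10; x_5 = 13; y_5 = 7; z_5 = 14; d_5 = 4; h_5 = 3; x_6 = 18; y_6 = 3; z_6 = 1; r_6 = 2; x_7 = 4; y_7 = 10; z_7 = 1; d_7 = 3; h_7 = 4; x_8 = 15; y_8 = 9; z_8 = 7; w_8 = 3; d_8 = 3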